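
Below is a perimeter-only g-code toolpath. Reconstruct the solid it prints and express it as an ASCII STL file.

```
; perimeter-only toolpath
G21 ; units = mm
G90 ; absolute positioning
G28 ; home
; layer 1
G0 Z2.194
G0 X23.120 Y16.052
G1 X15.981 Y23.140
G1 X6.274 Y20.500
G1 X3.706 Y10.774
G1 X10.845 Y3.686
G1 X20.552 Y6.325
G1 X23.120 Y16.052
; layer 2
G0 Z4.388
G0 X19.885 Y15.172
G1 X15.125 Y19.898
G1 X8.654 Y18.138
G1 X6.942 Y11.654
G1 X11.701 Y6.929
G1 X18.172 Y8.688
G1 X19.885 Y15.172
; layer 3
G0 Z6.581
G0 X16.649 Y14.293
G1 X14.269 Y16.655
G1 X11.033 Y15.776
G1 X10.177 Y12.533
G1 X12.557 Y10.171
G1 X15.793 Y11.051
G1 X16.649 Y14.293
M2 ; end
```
solid part
  facet normal 0.0000 0.0000 -1.0000
    outer loop
      vertex 3.894 22.863 0.000
      vertex 16.837 26.382 0.000
      vertex 26.356 16.932 0.000
    endloop
  endfacet
  facet normal 0.0000 0.0000 -1.0000
    outer loop
      vertex 0.470 9.894 0.000
      vertex 3.894 22.863 0.000
      vertex 26.356 16.932 0.000
    endloop
  endfacet
  facet normal 0.0000 0.0000 -1.0000
    outer loop
      vertex 9.989 0.444 0.000
      vertex 0.470 9.894 0.000
      vertex 26.356 16.932 0.000
    endloop
  endfacet
  facet normal 0.0000 0.0000 -1.0000
    outer loop
      vertex 22.932 3.963 0.000
      vertex 9.989 0.444 0.000
      vertex 26.356 16.932 0.000
    endloop
  endfacet
  facet normal 0.4247 0.4278 0.7979
    outer loop
      vertex 26.356 16.932 0.000
      vertex 16.837 26.382 0.000
      vertex 13.413 13.413 8.775
    endloop
  endfacet
  facet normal -0.1581 0.5816 0.7979
    outer loop
      vertex 16.837 26.382 0.000
      vertex 3.894 22.863 0.000
      vertex 13.413 13.413 8.775
    endloop
  endfacet
  facet normal -0.5828 0.1539 0.7979
    outer loop
      vertex 3.894 22.863 0.000
      vertex 0.470 9.894 0.000
      vertex 13.413 13.413 8.775
    endloop
  endfacet
  facet normal -0.4247 -0.4278 0.7979
    outer loop
      vertex 0.470 9.894 0.000
      vertex 9.989 0.444 0.000
      vertex 13.413 13.413 8.775
    endloop
  endfacet
  facet normal 0.1581 -0.5816 0.7979
    outer loop
      vertex 9.989 0.444 0.000
      vertex 22.932 3.963 0.000
      vertex 13.413 13.413 8.775
    endloop
  endfacet
  facet normal 0.5828 -0.1539 0.7979
    outer loop
      vertex 22.932 3.963 0.000
      vertex 26.356 16.932 0.000
      vertex 13.413 13.413 8.775
    endloop
  endfacet
endsolid part

The G0 Z moves step by Δz≈2.194 mm. The G1 loops shrink linearly with z, so the solid tapers from its base footprint up to z≈8.78. Closing with a flat bottom cap and the tapered top and triangulating gives 10 facets — a regular 6-sided pyramid, base circumscribed radius ≈ 13.4 mm, apex at z ≈ 8.78 mm.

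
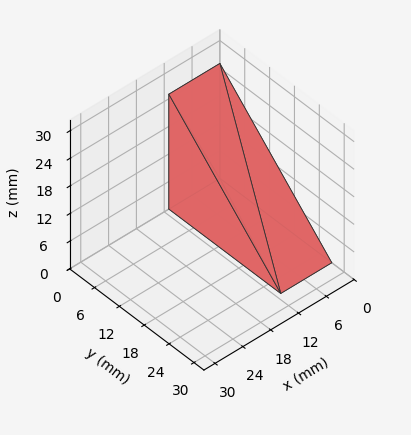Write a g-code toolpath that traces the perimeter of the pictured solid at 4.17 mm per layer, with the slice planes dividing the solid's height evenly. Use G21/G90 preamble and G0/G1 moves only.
Reading the render: the shape is a wedge (ramp): 11 × 27 mm base, rising to 25 mm along the y=0 edge and sloping linearly to z=0 at y=27 (dimensions read to the nearest mm from the axis ticks). For the g-code, the solid's height is divided into equal slices at the stated Δz and each level perimeter traced with G1 moves after a G0 lift.

; perimeter-only toolpath
G21 ; units = mm
G90 ; absolute positioning
G28 ; home
; layer 1
G0 Z4.17
G0 X0.00 Y0.00
G1 X11.00 Y0.00
G1 X11.00 Y22.50
G1 X0.00 Y22.50
G1 X0.00 Y0.00
; layer 2
G0 Z8.33
G0 X0.00 Y0.00
G1 X11.00 Y0.00
G1 X11.00 Y18.00
G1 X0.00 Y18.00
G1 X0.00 Y0.00
; layer 3
G0 Z12.50
G0 X0.00 Y0.00
G1 X11.00 Y0.00
G1 X11.00 Y13.50
G1 X0.00 Y13.50
G1 X0.00 Y0.00
; layer 4
G0 Z16.67
G0 X0.00 Y0.00
G1 X11.00 Y0.00
G1 X11.00 Y9.00
G1 X0.00 Y9.00
G1 X0.00 Y0.00
; layer 5
G0 Z20.83
G0 X0.00 Y0.00
G1 X11.00 Y0.00
G1 X11.00 Y4.50
G1 X0.00 Y4.50
G1 X0.00 Y0.00
M2 ; end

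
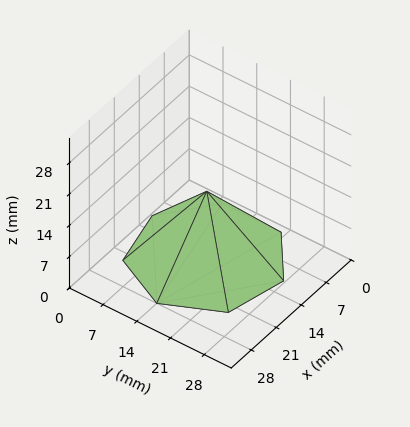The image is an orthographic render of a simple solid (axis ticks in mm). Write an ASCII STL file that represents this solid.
Reading the render: the shape is a regular 7-sided pyramid, base circumscribed radius ≈ 14 mm, apex at z ≈ 15 mm (dimensions read to the nearest mm from the axis ticks). For the STL, each face is triangulated and given an outward normal.

solid part
  facet normal 0.0000 0.0000 -1.0000
    outer loop
      vertex 10.885 27.649 0.000
      vertex 22.729 24.946 0.000
      vertex 28.000 14.000 0.000
    endloop
  endfacet
  facet normal 0.0000 0.0000 -1.0000
    outer loop
      vertex 1.386 20.074 0.000
      vertex 10.885 27.649 0.000
      vertex 28.000 14.000 0.000
    endloop
  endfacet
  facet normal 0.0000 0.0000 -1.0000
    outer loop
      vertex 1.386 7.926 0.000
      vertex 1.386 20.074 0.000
      vertex 28.000 14.000 0.000
    endloop
  endfacet
  facet normal 0.0000 0.0000 -1.0000
    outer loop
      vertex 10.885 0.351 0.000
      vertex 1.386 7.926 0.000
      vertex 28.000 14.000 0.000
    endloop
  endfacet
  facet normal 0.0000 0.0000 -1.0000
    outer loop
      vertex 22.729 3.054 0.000
      vertex 10.885 0.351 0.000
      vertex 28.000 14.000 0.000
    endloop
  endfacet
  facet normal 0.6896 0.3321 0.6436
    outer loop
      vertex 28.000 14.000 0.000
      vertex 22.729 24.946 0.000
      vertex 14.000 14.000 15.000
    endloop
  endfacet
  facet normal 0.1703 0.7462 0.6436
    outer loop
      vertex 22.729 24.946 0.000
      vertex 10.885 27.649 0.000
      vertex 14.000 14.000 15.000
    endloop
  endfacet
  facet normal -0.4772 0.5984 0.6436
    outer loop
      vertex 10.885 27.649 0.000
      vertex 1.386 20.074 0.000
      vertex 14.000 14.000 15.000
    endloop
  endfacet
  facet normal -0.7654 0.0000 0.6436
    outer loop
      vertex 1.386 20.074 0.000
      vertex 1.386 7.926 0.000
      vertex 14.000 14.000 15.000
    endloop
  endfacet
  facet normal -0.4772 -0.5984 0.6436
    outer loop
      vertex 1.386 7.926 0.000
      vertex 10.885 0.351 0.000
      vertex 14.000 14.000 15.000
    endloop
  endfacet
  facet normal 0.1703 -0.7462 0.6436
    outer loop
      vertex 10.885 0.351 0.000
      vertex 22.729 3.054 0.000
      vertex 14.000 14.000 15.000
    endloop
  endfacet
  facet normal 0.6896 -0.3321 0.6436
    outer loop
      vertex 22.729 3.054 0.000
      vertex 28.000 14.000 0.000
      vertex 14.000 14.000 15.000
    endloop
  endfacet
endsolid part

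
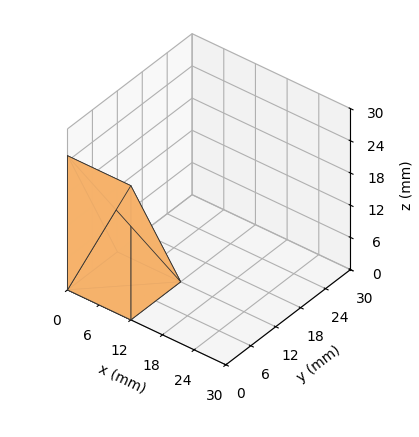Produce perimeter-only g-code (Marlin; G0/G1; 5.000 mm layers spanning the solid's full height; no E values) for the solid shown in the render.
Reading the render: the shape is a wedge (ramp): 12 × 12 mm base, rising to 25 mm along the y=0 edge and sloping linearly to z=0 at y=12 (dimensions read to the nearest mm from the axis ticks). For the g-code, the solid's height is divided into equal slices at the stated Δz and each level perimeter traced with G1 moves after a G0 lift.

; perimeter-only toolpath
G21 ; units = mm
G90 ; absolute positioning
G28 ; home
; layer 1
G0 Z5.000
G0 X0.000 Y0.000
G1 X12.000 Y0.000
G1 X12.000 Y9.600
G1 X0.000 Y9.600
G1 X0.000 Y0.000
; layer 2
G0 Z10.000
G0 X0.000 Y0.000
G1 X12.000 Y0.000
G1 X12.000 Y7.200
G1 X0.000 Y7.200
G1 X0.000 Y0.000
; layer 3
G0 Z15.000
G0 X0.000 Y0.000
G1 X12.000 Y0.000
G1 X12.000 Y4.800
G1 X0.000 Y4.800
G1 X0.000 Y0.000
; layer 4
G0 Z20.000
G0 X0.000 Y0.000
G1 X12.000 Y0.000
G1 X12.000 Y2.400
G1 X0.000 Y2.400
G1 X0.000 Y0.000
M2 ; end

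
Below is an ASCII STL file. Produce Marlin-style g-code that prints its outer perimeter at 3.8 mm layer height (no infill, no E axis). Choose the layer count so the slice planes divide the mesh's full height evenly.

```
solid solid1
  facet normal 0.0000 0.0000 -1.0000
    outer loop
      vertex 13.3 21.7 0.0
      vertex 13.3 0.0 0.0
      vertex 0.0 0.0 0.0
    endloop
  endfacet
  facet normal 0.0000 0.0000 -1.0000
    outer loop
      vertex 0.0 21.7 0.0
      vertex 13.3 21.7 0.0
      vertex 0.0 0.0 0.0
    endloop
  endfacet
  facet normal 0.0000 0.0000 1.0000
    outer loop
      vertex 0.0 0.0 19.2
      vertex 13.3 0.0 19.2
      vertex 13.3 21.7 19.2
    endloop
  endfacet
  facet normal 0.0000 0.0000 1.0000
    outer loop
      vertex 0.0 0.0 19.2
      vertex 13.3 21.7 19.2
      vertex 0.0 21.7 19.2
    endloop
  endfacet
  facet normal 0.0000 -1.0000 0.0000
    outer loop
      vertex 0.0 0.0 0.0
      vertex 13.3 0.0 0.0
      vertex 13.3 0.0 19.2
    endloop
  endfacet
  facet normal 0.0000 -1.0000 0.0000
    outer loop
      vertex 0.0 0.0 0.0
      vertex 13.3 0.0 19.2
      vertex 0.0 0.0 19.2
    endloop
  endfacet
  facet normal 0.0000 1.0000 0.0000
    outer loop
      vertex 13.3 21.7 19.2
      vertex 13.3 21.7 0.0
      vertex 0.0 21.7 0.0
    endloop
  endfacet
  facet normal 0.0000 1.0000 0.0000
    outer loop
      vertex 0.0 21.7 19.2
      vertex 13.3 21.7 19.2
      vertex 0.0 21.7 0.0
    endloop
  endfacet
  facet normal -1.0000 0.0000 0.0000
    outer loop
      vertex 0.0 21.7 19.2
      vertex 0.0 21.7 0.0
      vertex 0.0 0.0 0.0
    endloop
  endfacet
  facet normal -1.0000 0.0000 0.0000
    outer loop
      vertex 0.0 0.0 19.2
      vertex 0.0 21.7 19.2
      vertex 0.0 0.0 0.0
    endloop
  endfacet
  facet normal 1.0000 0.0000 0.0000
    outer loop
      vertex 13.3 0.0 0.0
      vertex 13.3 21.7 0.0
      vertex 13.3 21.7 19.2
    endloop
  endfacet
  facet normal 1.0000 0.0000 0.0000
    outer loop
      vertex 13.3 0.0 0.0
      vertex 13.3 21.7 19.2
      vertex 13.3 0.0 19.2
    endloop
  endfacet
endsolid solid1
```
; perimeter-only toolpath
G21 ; units = mm
G90 ; absolute positioning
G28 ; home
; layer 1
G0 Z3.8
G0 X0.0 Y0.0
G1 X13.3 Y0.0
G1 X13.3 Y21.7
G1 X0.0 Y21.7
G1 X0.0 Y0.0
; layer 2
G0 Z7.7
G0 X0.0 Y0.0
G1 X13.3 Y0.0
G1 X13.3 Y21.7
G1 X0.0 Y21.7
G1 X0.0 Y0.0
; layer 3
G0 Z11.5
G0 X0.0 Y0.0
G1 X13.3 Y0.0
G1 X13.3 Y21.7
G1 X0.0 Y21.7
G1 X0.0 Y0.0
; layer 4
G0 Z15.4
G0 X0.0 Y0.0
G1 X13.3 Y0.0
G1 X13.3 Y21.7
G1 X0.0 Y21.7
G1 X0.0 Y0.0
; layer 5
G0 Z19.2
G0 X0.0 Y0.0
G1 X13.3 Y0.0
G1 X13.3 Y21.7
G1 X0.0 Y21.7
G1 X0.0 Y0.0
M2 ; end

The solid is a rectangular box, roughly 13.3 × 21.7 mm footprint and 19.2 mm tall. Slicing at Δz = 3.8 mm — 5 equal slices spanning the solid's height, so layer i sits at z = i·h/5 — gives 5 non-empty perimeters. Each is a 4-segment closed polygon; G0 lifts to the layer z and rapids to the start vertex, then G1 traces the edges.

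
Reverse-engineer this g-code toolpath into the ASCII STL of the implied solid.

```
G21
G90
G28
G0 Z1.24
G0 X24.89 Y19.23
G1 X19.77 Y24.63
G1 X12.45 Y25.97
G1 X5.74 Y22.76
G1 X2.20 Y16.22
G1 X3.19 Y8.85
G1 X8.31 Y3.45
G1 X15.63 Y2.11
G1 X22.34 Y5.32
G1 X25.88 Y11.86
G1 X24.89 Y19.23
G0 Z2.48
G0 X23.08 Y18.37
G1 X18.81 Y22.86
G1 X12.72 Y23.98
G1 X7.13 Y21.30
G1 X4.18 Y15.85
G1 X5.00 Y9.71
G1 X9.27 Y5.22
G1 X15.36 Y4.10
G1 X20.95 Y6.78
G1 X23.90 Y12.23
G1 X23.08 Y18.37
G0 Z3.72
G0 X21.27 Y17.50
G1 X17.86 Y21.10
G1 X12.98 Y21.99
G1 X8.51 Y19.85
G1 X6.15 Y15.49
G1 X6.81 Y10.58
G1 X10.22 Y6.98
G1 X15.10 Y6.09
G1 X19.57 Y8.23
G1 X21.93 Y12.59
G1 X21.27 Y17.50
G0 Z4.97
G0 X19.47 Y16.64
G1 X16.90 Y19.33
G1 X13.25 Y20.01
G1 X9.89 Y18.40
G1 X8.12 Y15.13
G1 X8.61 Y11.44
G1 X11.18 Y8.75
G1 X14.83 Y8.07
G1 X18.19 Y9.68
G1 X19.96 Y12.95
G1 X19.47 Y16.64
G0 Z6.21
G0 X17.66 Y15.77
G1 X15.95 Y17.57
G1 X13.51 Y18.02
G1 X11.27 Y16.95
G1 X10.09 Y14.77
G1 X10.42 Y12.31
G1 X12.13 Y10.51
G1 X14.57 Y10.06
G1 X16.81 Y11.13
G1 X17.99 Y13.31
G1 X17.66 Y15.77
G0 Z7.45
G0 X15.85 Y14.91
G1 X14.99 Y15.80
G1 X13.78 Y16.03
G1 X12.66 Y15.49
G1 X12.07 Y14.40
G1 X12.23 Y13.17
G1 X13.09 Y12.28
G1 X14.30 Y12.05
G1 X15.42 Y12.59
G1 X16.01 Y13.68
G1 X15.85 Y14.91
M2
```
solid part
  facet normal 0.0000 0.0000 -1.0000
    outer loop
      vertex 12.19 27.96 0.00
      vertex 20.72 26.39 0.00
      vertex 26.70 20.10 0.00
    endloop
  endfacet
  facet normal 0.0000 0.0000 -1.0000
    outer loop
      vertex 4.36 24.21 0.00
      vertex 12.19 27.96 0.00
      vertex 26.70 20.10 0.00
    endloop
  endfacet
  facet normal 0.0000 0.0000 -1.0000
    outer loop
      vertex 0.23 16.58 0.00
      vertex 4.36 24.21 0.00
      vertex 26.70 20.10 0.00
    endloop
  endfacet
  facet normal 0.0000 0.0000 -1.0000
    outer loop
      vertex 1.38 7.98 0.00
      vertex 0.23 16.58 0.00
      vertex 26.70 20.10 0.00
    endloop
  endfacet
  facet normal 0.0000 0.0000 -1.0000
    outer loop
      vertex 7.36 1.69 0.00
      vertex 1.38 7.98 0.00
      vertex 26.70 20.10 0.00
    endloop
  endfacet
  facet normal 0.0000 0.0000 -1.0000
    outer loop
      vertex 15.89 0.12 0.00
      vertex 7.36 1.69 0.00
      vertex 26.70 20.10 0.00
    endloop
  endfacet
  facet normal 0.0000 0.0000 -1.0000
    outer loop
      vertex 23.72 3.87 0.00
      vertex 15.89 0.12 0.00
      vertex 26.70 20.10 0.00
    endloop
  endfacet
  facet normal 0.0000 0.0000 -1.0000
    outer loop
      vertex 27.85 11.50 0.00
      vertex 23.72 3.87 0.00
      vertex 26.70 20.10 0.00
    endloop
  endfacet
  facet normal 0.3954 0.3759 0.8381
    outer loop
      vertex 26.70 20.10 0.00
      vertex 20.72 26.39 0.00
      vertex 14.04 14.04 8.69
    endloop
  endfacet
  facet normal 0.0987 0.5364 0.8382
    outer loop
      vertex 20.72 26.39 0.00
      vertex 12.19 27.96 0.00
      vertex 14.04 14.04 8.69
    endloop
  endfacet
  facet normal -0.2356 0.4919 0.8382
    outer loop
      vertex 12.19 27.96 0.00
      vertex 4.36 24.21 0.00
      vertex 14.04 14.04 8.69
    endloop
  endfacet
  facet normal -0.4797 0.2596 0.8382
    outer loop
      vertex 4.36 24.21 0.00
      vertex 0.23 16.58 0.00
      vertex 14.04 14.04 8.69
    endloop
  endfacet
  facet normal -0.5407 -0.0723 0.8381
    outer loop
      vertex 0.23 16.58 0.00
      vertex 1.38 7.98 0.00
      vertex 14.04 14.04 8.69
    endloop
  endfacet
  facet normal -0.3954 -0.3759 0.8381
    outer loop
      vertex 1.38 7.98 0.00
      vertex 7.36 1.69 0.00
      vertex 14.04 14.04 8.69
    endloop
  endfacet
  facet normal -0.0987 -0.5364 0.8382
    outer loop
      vertex 7.36 1.69 0.00
      vertex 15.89 0.12 0.00
      vertex 14.04 14.04 8.69
    endloop
  endfacet
  facet normal 0.2356 -0.4919 0.8382
    outer loop
      vertex 15.89 0.12 0.00
      vertex 23.72 3.87 0.00
      vertex 14.04 14.04 8.69
    endloop
  endfacet
  facet normal 0.4797 -0.2596 0.8382
    outer loop
      vertex 23.72 3.87 0.00
      vertex 27.85 11.50 0.00
      vertex 14.04 14.04 8.69
    endloop
  endfacet
  facet normal 0.5407 0.0723 0.8381
    outer loop
      vertex 27.85 11.50 0.00
      vertex 26.70 20.10 0.00
      vertex 14.04 14.04 8.69
    endloop
  endfacet
endsolid part

The G0 Z moves step by Δz≈1.24 mm. The G1 loops shrink linearly with z, so the solid tapers from its base footprint up to z≈8.69. Closing with a flat bottom cap and the tapered top and triangulating gives 18 facets — a regular 10-sided pyramid, base circumscribed radius ≈ 14 mm, apex at z ≈ 8.69 mm.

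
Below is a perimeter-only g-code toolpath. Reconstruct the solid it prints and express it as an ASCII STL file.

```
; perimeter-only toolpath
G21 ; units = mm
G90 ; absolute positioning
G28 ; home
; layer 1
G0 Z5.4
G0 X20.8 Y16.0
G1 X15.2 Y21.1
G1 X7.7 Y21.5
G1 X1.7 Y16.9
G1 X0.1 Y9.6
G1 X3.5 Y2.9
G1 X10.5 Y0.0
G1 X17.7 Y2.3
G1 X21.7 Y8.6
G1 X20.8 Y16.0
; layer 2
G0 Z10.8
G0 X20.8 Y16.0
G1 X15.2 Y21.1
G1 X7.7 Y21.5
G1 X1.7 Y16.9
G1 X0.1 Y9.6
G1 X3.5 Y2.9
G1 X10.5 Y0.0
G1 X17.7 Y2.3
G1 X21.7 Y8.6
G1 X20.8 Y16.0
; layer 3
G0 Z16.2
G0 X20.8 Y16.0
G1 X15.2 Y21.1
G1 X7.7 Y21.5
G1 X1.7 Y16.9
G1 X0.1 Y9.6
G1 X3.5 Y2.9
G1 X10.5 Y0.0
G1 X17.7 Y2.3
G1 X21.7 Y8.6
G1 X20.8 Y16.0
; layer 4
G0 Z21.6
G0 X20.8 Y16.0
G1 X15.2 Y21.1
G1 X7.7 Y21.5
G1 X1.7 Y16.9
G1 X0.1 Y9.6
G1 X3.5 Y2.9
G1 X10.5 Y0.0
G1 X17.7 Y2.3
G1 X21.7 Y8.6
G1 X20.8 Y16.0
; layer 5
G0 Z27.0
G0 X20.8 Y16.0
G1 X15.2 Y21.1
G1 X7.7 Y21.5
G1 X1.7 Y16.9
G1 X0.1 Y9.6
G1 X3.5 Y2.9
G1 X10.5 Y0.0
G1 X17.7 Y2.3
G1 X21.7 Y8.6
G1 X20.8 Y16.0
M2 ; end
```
solid part
  facet normal 0.0000 0.0000 -1.0000
    outer loop
      vertex 7.7 21.5 0.0
      vertex 15.2 21.1 0.0
      vertex 20.8 16.0 0.0
    endloop
  endfacet
  facet normal 0.0000 0.0000 -1.0000
    outer loop
      vertex 1.7 16.9 0.0
      vertex 7.7 21.5 0.0
      vertex 20.8 16.0 0.0
    endloop
  endfacet
  facet normal 0.0000 0.0000 -1.0000
    outer loop
      vertex 0.1 9.6 0.0
      vertex 1.7 16.9 0.0
      vertex 20.8 16.0 0.0
    endloop
  endfacet
  facet normal 0.0000 0.0000 -1.0000
    outer loop
      vertex 3.5 2.9 0.0
      vertex 0.1 9.6 0.0
      vertex 20.8 16.0 0.0
    endloop
  endfacet
  facet normal 0.0000 0.0000 -1.0000
    outer loop
      vertex 10.5 0.0 0.0
      vertex 3.5 2.9 0.0
      vertex 20.8 16.0 0.0
    endloop
  endfacet
  facet normal 0.0000 0.0000 -1.0000
    outer loop
      vertex 17.7 2.3 0.0
      vertex 10.5 0.0 0.0
      vertex 20.8 16.0 0.0
    endloop
  endfacet
  facet normal 0.0000 0.0000 -1.0000
    outer loop
      vertex 21.7 8.6 0.0
      vertex 17.7 2.3 0.0
      vertex 20.8 16.0 0.0
    endloop
  endfacet
  facet normal 0.0000 0.0000 1.0000
    outer loop
      vertex 20.8 16.0 27.0
      vertex 15.2 21.1 27.0
      vertex 7.7 21.5 27.0
    endloop
  endfacet
  facet normal 0.0000 0.0000 1.0000
    outer loop
      vertex 20.8 16.0 27.0
      vertex 7.7 21.5 27.0
      vertex 1.7 16.9 27.0
    endloop
  endfacet
  facet normal 0.0000 0.0000 1.0000
    outer loop
      vertex 20.8 16.0 27.0
      vertex 1.7 16.9 27.0
      vertex 0.1 9.6 27.0
    endloop
  endfacet
  facet normal 0.0000 0.0000 1.0000
    outer loop
      vertex 20.8 16.0 27.0
      vertex 0.1 9.6 27.0
      vertex 3.5 2.9 27.0
    endloop
  endfacet
  facet normal 0.0000 0.0000 1.0000
    outer loop
      vertex 20.8 16.0 27.0
      vertex 3.5 2.9 27.0
      vertex 10.5 0.0 27.0
    endloop
  endfacet
  facet normal 0.0000 0.0000 1.0000
    outer loop
      vertex 20.8 16.0 27.0
      vertex 10.5 0.0 27.0
      vertex 17.7 2.3 27.0
    endloop
  endfacet
  facet normal 0.0000 0.0000 1.0000
    outer loop
      vertex 20.8 16.0 27.0
      vertex 17.7 2.3 27.0
      vertex 21.7 8.6 27.0
    endloop
  endfacet
  facet normal 0.6733 0.7393 0.0000
    outer loop
      vertex 20.8 16.0 0.0
      vertex 15.2 21.1 0.0
      vertex 15.2 21.1 27.0
    endloop
  endfacet
  facet normal 0.6733 0.7393 0.0000
    outer loop
      vertex 20.8 16.0 0.0
      vertex 15.2 21.1 27.0
      vertex 20.8 16.0 27.0
    endloop
  endfacet
  facet normal 0.0533 0.9986 0.0000
    outer loop
      vertex 15.2 21.1 0.0
      vertex 7.7 21.5 0.0
      vertex 7.7 21.5 27.0
    endloop
  endfacet
  facet normal 0.0533 0.9986 0.0000
    outer loop
      vertex 15.2 21.1 0.0
      vertex 7.7 21.5 27.0
      vertex 15.2 21.1 27.0
    endloop
  endfacet
  facet normal -0.6084 0.7936 0.0000
    outer loop
      vertex 7.7 21.5 0.0
      vertex 1.7 16.9 0.0
      vertex 1.7 16.9 27.0
    endloop
  endfacet
  facet normal -0.6084 0.7936 0.0000
    outer loop
      vertex 7.7 21.5 0.0
      vertex 1.7 16.9 27.0
      vertex 7.7 21.5 27.0
    endloop
  endfacet
  facet normal -0.9768 0.2141 0.0000
    outer loop
      vertex 1.7 16.9 0.0
      vertex 0.1 9.6 0.0
      vertex 0.1 9.6 27.0
    endloop
  endfacet
  facet normal -0.9768 0.2141 0.0000
    outer loop
      vertex 1.7 16.9 0.0
      vertex 0.1 9.6 27.0
      vertex 1.7 16.9 27.0
    endloop
  endfacet
  facet normal -0.8917 -0.4525 0.0000
    outer loop
      vertex 0.1 9.6 0.0
      vertex 3.5 2.9 0.0
      vertex 3.5 2.9 27.0
    endloop
  endfacet
  facet normal -0.8917 -0.4525 0.0000
    outer loop
      vertex 0.1 9.6 0.0
      vertex 3.5 2.9 27.0
      vertex 0.1 9.6 27.0
    endloop
  endfacet
  facet normal -0.3827 -0.9239 0.0000
    outer loop
      vertex 3.5 2.9 0.0
      vertex 10.5 0.0 0.0
      vertex 10.5 0.0 27.0
    endloop
  endfacet
  facet normal -0.3827 -0.9239 0.0000
    outer loop
      vertex 3.5 2.9 0.0
      vertex 10.5 0.0 27.0
      vertex 3.5 2.9 27.0
    endloop
  endfacet
  facet normal 0.3043 -0.9526 0.0000
    outer loop
      vertex 10.5 0.0 0.0
      vertex 17.7 2.3 0.0
      vertex 17.7 2.3 27.0
    endloop
  endfacet
  facet normal 0.3043 -0.9526 0.0000
    outer loop
      vertex 10.5 0.0 0.0
      vertex 17.7 2.3 27.0
      vertex 10.5 0.0 27.0
    endloop
  endfacet
  facet normal 0.8442 -0.5360 0.0000
    outer loop
      vertex 17.7 2.3 0.0
      vertex 21.7 8.6 0.0
      vertex 21.7 8.6 27.0
    endloop
  endfacet
  facet normal 0.8442 -0.5360 0.0000
    outer loop
      vertex 17.7 2.3 0.0
      vertex 21.7 8.6 27.0
      vertex 17.7 2.3 27.0
    endloop
  endfacet
  facet normal 0.9927 0.1207 0.0000
    outer loop
      vertex 21.7 8.6 0.0
      vertex 20.8 16.0 0.0
      vertex 20.8 16.0 27.0
    endloop
  endfacet
  facet normal 0.9927 0.1207 0.0000
    outer loop
      vertex 21.7 8.6 0.0
      vertex 20.8 16.0 27.0
      vertex 21.7 8.6 27.0
    endloop
  endfacet
endsolid part

The G0 Z moves step by Δz≈5.4 mm. Every layer's G1 loop is the same polygon, so the solid is a straight extrusion of it from z=0 to z≈27. Closing with flat bottom and top caps and triangulating gives 32 facets — a regular 9-sided prism (a cylinder approximated with 9 flat sides), circumscribed radius ≈ 11 mm, height ≈ 27 mm.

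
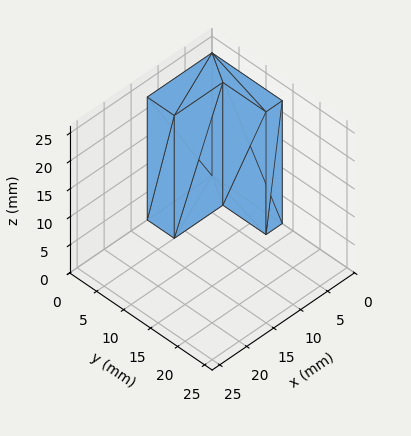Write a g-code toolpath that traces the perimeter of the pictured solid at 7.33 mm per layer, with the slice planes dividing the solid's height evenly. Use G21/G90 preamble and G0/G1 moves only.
Reading the render: the shape is an L-shaped prism: outer 12 × 13 mm, arm thicknesses ≈ 5 mm (horizontal) and 3 mm (vertical), extruded 22 mm in z (dimensions read to the nearest mm from the axis ticks). For the g-code, the solid's height is divided into equal slices at the stated Δz and each level perimeter traced with G1 moves after a G0 lift.

; perimeter-only toolpath
G21 ; units = mm
G90 ; absolute positioning
G28 ; home
; layer 1
G0 Z7.33
G0 X0.00 Y0.00
G1 X12.00 Y0.00
G1 X12.00 Y5.00
G1 X3.00 Y5.00
G1 X3.00 Y13.00
G1 X0.00 Y13.00
G1 X0.00 Y0.00
; layer 2
G0 Z14.67
G0 X0.00 Y0.00
G1 X12.00 Y0.00
G1 X12.00 Y5.00
G1 X3.00 Y5.00
G1 X3.00 Y13.00
G1 X0.00 Y13.00
G1 X0.00 Y0.00
; layer 3
G0 Z22.00
G0 X0.00 Y0.00
G1 X12.00 Y0.00
G1 X12.00 Y5.00
G1 X3.00 Y5.00
G1 X3.00 Y13.00
G1 X0.00 Y13.00
G1 X0.00 Y0.00
M2 ; end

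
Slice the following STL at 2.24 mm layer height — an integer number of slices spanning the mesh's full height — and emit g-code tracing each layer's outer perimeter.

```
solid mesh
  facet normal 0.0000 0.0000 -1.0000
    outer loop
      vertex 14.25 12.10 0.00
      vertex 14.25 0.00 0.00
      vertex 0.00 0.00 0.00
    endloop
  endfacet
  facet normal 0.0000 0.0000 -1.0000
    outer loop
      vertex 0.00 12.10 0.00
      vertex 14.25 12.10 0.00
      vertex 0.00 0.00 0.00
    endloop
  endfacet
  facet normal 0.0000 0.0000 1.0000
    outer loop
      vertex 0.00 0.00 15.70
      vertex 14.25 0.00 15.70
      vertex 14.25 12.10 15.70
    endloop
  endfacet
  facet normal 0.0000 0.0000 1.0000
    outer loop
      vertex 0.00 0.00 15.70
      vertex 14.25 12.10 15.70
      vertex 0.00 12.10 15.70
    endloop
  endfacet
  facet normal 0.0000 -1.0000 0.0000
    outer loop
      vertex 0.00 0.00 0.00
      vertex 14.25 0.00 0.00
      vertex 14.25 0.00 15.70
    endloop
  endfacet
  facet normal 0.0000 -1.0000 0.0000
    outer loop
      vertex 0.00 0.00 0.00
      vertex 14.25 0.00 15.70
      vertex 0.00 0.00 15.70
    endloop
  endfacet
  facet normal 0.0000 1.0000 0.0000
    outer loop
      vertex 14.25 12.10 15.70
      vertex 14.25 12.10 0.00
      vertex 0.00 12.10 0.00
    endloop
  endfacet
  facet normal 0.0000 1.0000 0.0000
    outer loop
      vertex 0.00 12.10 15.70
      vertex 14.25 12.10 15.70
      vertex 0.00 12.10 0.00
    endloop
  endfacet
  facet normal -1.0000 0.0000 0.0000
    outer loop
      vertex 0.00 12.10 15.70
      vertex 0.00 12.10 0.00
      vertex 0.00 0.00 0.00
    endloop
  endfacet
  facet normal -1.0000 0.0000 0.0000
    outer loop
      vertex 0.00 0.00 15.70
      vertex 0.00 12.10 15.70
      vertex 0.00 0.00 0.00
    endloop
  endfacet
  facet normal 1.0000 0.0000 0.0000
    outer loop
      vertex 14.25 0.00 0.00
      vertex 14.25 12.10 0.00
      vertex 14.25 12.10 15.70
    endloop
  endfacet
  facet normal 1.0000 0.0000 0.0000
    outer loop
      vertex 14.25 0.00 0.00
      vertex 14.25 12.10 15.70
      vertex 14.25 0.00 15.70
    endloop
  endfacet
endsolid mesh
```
; perimeter-only toolpath
G21 ; units = mm
G90 ; absolute positioning
G28 ; home
; layer 1
G0 Z2.24
G0 X0.00 Y0.00
G1 X14.25 Y0.00
G1 X14.25 Y12.10
G1 X0.00 Y12.10
G1 X0.00 Y0.00
; layer 2
G0 Z4.49
G0 X0.00 Y0.00
G1 X14.25 Y0.00
G1 X14.25 Y12.10
G1 X0.00 Y12.10
G1 X0.00 Y0.00
; layer 3
G0 Z6.73
G0 X0.00 Y0.00
G1 X14.25 Y0.00
G1 X14.25 Y12.10
G1 X0.00 Y12.10
G1 X0.00 Y0.00
; layer 4
G0 Z8.97
G0 X0.00 Y0.00
G1 X14.25 Y0.00
G1 X14.25 Y12.10
G1 X0.00 Y12.10
G1 X0.00 Y0.00
; layer 5
G0 Z11.21
G0 X0.00 Y0.00
G1 X14.25 Y0.00
G1 X14.25 Y12.10
G1 X0.00 Y12.10
G1 X0.00 Y0.00
; layer 6
G0 Z13.46
G0 X0.00 Y0.00
G1 X14.25 Y0.00
G1 X14.25 Y12.10
G1 X0.00 Y12.10
G1 X0.00 Y0.00
; layer 7
G0 Z15.70
G0 X0.00 Y0.00
G1 X14.25 Y0.00
G1 X14.25 Y12.10
G1 X0.00 Y12.10
G1 X0.00 Y0.00
M2 ; end

The solid is a rectangular box, roughly 14.2 × 12.1 mm footprint and 15.7 mm tall. Slicing at Δz = 2.24 mm — 7 equal slices spanning the solid's height, so layer i sits at z = i·h/7 — gives 7 non-empty perimeters. Each is a 4-segment closed polygon; G0 lifts to the layer z and rapids to the start vertex, then G1 traces the edges.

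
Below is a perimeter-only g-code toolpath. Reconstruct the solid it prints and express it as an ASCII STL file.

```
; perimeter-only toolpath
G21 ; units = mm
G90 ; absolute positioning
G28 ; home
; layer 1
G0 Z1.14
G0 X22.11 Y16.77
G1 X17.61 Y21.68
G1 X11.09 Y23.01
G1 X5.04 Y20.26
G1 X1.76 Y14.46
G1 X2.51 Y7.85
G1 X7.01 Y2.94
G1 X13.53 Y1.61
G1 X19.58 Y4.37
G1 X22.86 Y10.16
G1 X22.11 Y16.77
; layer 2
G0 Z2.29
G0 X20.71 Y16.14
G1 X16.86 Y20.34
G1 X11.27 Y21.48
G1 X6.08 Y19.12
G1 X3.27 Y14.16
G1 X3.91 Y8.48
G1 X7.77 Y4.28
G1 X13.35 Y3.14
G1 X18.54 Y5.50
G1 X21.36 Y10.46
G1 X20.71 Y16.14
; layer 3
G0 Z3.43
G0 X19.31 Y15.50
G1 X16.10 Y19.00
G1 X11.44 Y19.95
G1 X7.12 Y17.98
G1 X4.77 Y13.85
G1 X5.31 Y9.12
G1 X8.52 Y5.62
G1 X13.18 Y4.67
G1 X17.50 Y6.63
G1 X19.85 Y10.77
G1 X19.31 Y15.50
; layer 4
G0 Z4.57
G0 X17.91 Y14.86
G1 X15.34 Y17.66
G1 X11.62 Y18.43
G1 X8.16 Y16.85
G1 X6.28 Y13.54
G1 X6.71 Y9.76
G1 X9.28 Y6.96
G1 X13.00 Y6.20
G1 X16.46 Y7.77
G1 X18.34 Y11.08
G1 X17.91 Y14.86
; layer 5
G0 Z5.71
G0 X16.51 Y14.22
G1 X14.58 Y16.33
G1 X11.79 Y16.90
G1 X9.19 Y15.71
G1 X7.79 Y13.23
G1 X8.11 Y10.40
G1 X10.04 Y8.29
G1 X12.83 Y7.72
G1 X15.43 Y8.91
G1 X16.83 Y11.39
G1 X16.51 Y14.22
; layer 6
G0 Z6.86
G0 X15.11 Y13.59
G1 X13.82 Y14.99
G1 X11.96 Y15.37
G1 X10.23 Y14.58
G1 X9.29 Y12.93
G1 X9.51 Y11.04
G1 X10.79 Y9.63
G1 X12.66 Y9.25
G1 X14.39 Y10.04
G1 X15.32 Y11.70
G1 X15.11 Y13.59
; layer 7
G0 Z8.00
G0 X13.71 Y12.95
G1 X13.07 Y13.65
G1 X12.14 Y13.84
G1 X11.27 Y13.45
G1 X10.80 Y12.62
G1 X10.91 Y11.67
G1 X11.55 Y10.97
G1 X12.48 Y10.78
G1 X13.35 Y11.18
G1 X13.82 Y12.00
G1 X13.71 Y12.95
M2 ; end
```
solid part
  facet normal 0.0000 0.0000 -1.0000
    outer loop
      vertex 10.92 24.54 0.00
      vertex 18.37 23.02 0.00
      vertex 23.51 17.41 0.00
    endloop
  endfacet
  facet normal 0.0000 0.0000 -1.0000
    outer loop
      vertex 4.00 21.39 0.00
      vertex 10.92 24.54 0.00
      vertex 23.51 17.41 0.00
    endloop
  endfacet
  facet normal 0.0000 0.0000 -1.0000
    outer loop
      vertex 0.25 14.77 0.00
      vertex 4.00 21.39 0.00
      vertex 23.51 17.41 0.00
    endloop
  endfacet
  facet normal 0.0000 0.0000 -1.0000
    outer loop
      vertex 1.11 7.21 0.00
      vertex 0.25 14.77 0.00
      vertex 23.51 17.41 0.00
    endloop
  endfacet
  facet normal 0.0000 0.0000 -1.0000
    outer loop
      vertex 6.25 1.60 0.00
      vertex 1.11 7.21 0.00
      vertex 23.51 17.41 0.00
    endloop
  endfacet
  facet normal 0.0000 0.0000 -1.0000
    outer loop
      vertex 13.70 0.08 0.00
      vertex 6.25 1.60 0.00
      vertex 23.51 17.41 0.00
    endloop
  endfacet
  facet normal 0.0000 0.0000 -1.0000
    outer loop
      vertex 20.62 3.23 0.00
      vertex 13.70 0.08 0.00
      vertex 23.51 17.41 0.00
    endloop
  endfacet
  facet normal 0.0000 0.0000 -1.0000
    outer loop
      vertex 24.37 9.85 0.00
      vertex 20.62 3.23 0.00
      vertex 23.51 17.41 0.00
    endloop
  endfacet
  facet normal 0.4538 0.4158 0.7881
    outer loop
      vertex 23.51 17.41 0.00
      vertex 18.37 23.02 0.00
      vertex 12.31 12.31 9.14
    endloop
  endfacet
  facet normal 0.1230 0.6030 0.7882
    outer loop
      vertex 18.37 23.02 0.00
      vertex 10.92 24.54 0.00
      vertex 12.31 12.31 9.14
    endloop
  endfacet
  facet normal -0.2550 0.5601 0.7882
    outer loop
      vertex 10.92 24.54 0.00
      vertex 4.00 21.39 0.00
      vertex 12.31 12.31 9.14
    endloop
  endfacet
  facet normal -0.5355 0.3033 0.7882
    outer loop
      vertex 4.00 21.39 0.00
      vertex 0.25 14.77 0.00
      vertex 12.31 12.31 9.14
    endloop
  endfacet
  facet normal -0.6115 -0.0696 0.7882
    outer loop
      vertex 0.25 14.77 0.00
      vertex 1.11 7.21 0.00
      vertex 12.31 12.31 9.14
    endloop
  endfacet
  facet normal -0.4538 -0.4158 0.7881
    outer loop
      vertex 1.11 7.21 0.00
      vertex 6.25 1.60 0.00
      vertex 12.31 12.31 9.14
    endloop
  endfacet
  facet normal -0.1230 -0.6030 0.7882
    outer loop
      vertex 6.25 1.60 0.00
      vertex 13.70 0.08 0.00
      vertex 12.31 12.31 9.14
    endloop
  endfacet
  facet normal 0.2550 -0.5601 0.7882
    outer loop
      vertex 13.70 0.08 0.00
      vertex 20.62 3.23 0.00
      vertex 12.31 12.31 9.14
    endloop
  endfacet
  facet normal 0.5355 -0.3033 0.7882
    outer loop
      vertex 20.62 3.23 0.00
      vertex 24.37 9.85 0.00
      vertex 12.31 12.31 9.14
    endloop
  endfacet
  facet normal 0.6115 0.0696 0.7882
    outer loop
      vertex 24.37 9.85 0.00
      vertex 23.51 17.41 0.00
      vertex 12.31 12.31 9.14
    endloop
  endfacet
endsolid part

The G0 Z moves step by Δz≈1.14 mm. The G1 loops shrink linearly with z, so the solid tapers from its base footprint up to z≈9.14. Closing with a flat bottom cap and the tapered top and triangulating gives 18 facets — a regular 10-sided pyramid, base circumscribed radius ≈ 12.3 mm, apex at z ≈ 9.14 mm.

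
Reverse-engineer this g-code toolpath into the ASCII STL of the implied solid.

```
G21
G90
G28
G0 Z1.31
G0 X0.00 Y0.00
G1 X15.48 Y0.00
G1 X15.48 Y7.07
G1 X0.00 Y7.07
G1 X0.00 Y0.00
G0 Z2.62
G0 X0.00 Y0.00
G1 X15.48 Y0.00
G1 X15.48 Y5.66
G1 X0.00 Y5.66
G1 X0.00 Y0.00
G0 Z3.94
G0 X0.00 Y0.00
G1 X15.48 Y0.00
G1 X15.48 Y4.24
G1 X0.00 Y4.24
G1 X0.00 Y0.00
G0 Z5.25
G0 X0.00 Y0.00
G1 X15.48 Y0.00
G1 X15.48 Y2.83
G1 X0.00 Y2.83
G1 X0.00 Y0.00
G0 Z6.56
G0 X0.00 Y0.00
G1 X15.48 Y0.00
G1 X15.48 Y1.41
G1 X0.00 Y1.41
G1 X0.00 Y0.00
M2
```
solid part
  facet normal 0.0000 0.0000 -1.0000
    outer loop
      vertex 15.48 8.49 0.00
      vertex 15.48 0.00 0.00
      vertex 0.00 0.00 0.00
    endloop
  endfacet
  facet normal 0.0000 0.0000 -1.0000
    outer loop
      vertex 0.00 8.49 0.00
      vertex 15.48 8.49 0.00
      vertex 0.00 0.00 0.00
    endloop
  endfacet
  facet normal 0.0000 -1.0000 0.0000
    outer loop
      vertex 0.00 0.00 0.00
      vertex 15.48 0.00 0.00
      vertex 15.48 0.00 7.87
    endloop
  endfacet
  facet normal 0.0000 -1.0000 0.0000
    outer loop
      vertex 0.00 0.00 0.00
      vertex 15.48 0.00 7.87
      vertex 0.00 0.00 7.87
    endloop
  endfacet
  facet normal 0.0000 0.6798 0.7334
    outer loop
      vertex 0.00 0.00 7.87
      vertex 15.48 0.00 7.87
      vertex 15.48 8.49 0.00
    endloop
  endfacet
  facet normal 0.0000 0.6798 0.7334
    outer loop
      vertex 0.00 0.00 7.87
      vertex 15.48 8.49 0.00
      vertex 0.00 8.49 0.00
    endloop
  endfacet
  facet normal -1.0000 0.0000 0.0000
    outer loop
      vertex 0.00 0.00 7.87
      vertex 0.00 8.49 0.00
      vertex 0.00 0.00 0.00
    endloop
  endfacet
  facet normal 1.0000 0.0000 0.0000
    outer loop
      vertex 15.48 0.00 0.00
      vertex 15.48 8.49 0.00
      vertex 15.48 0.00 7.87
    endloop
  endfacet
endsolid part

The G0 Z moves step by Δz≈1.31 mm. The G1 loops shrink linearly with z, so the solid tapers from its base footprint up to z≈7.87. Closing with a flat bottom cap and the tapered top and triangulating gives 8 facets — a wedge (ramp): 15.5 × 8.49 mm base, rising to 7.87 mm along the y=0 edge and sloping linearly to z=0 at y=8.49.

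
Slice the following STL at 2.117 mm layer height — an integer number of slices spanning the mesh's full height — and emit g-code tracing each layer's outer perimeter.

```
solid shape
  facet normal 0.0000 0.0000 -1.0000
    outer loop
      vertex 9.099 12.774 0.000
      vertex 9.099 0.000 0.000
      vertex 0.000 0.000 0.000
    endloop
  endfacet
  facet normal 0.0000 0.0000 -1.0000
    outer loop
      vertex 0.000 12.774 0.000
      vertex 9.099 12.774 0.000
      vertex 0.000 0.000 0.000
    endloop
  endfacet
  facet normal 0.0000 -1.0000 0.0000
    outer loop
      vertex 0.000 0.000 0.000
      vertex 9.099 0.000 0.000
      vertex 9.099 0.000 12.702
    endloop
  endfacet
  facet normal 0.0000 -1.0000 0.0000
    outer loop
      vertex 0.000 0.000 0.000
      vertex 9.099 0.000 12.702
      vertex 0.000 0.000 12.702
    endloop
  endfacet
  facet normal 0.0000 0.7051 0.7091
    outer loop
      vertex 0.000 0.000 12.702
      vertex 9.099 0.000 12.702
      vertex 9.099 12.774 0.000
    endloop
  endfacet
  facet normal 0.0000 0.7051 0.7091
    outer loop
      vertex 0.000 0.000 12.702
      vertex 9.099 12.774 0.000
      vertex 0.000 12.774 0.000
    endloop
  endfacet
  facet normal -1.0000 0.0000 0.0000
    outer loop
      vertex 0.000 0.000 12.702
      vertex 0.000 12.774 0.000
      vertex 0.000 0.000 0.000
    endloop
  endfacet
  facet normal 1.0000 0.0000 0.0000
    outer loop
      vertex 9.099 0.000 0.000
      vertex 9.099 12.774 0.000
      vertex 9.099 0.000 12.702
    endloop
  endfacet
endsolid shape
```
; perimeter-only toolpath
G21 ; units = mm
G90 ; absolute positioning
G28 ; home
; layer 1
G0 Z2.117
G0 X0.000 Y0.000
G1 X9.099 Y0.000
G1 X9.099 Y10.645
G1 X0.000 Y10.645
G1 X0.000 Y0.000
; layer 2
G0 Z4.234
G0 X0.000 Y0.000
G1 X9.099 Y0.000
G1 X9.099 Y8.516
G1 X0.000 Y8.516
G1 X0.000 Y0.000
; layer 3
G0 Z6.351
G0 X0.000 Y0.000
G1 X9.099 Y0.000
G1 X9.099 Y6.387
G1 X0.000 Y6.387
G1 X0.000 Y0.000
; layer 4
G0 Z8.468
G0 X0.000 Y0.000
G1 X9.099 Y0.000
G1 X9.099 Y4.258
G1 X0.000 Y4.258
G1 X0.000 Y0.000
; layer 5
G0 Z10.585
G0 X0.000 Y0.000
G1 X9.099 Y0.000
G1 X9.099 Y2.129
G1 X0.000 Y2.129
G1 X0.000 Y0.000
M2 ; end

The solid is a wedge (ramp): 9.1 × 12.8 mm base, rising to 12.7 mm along the y=0 edge and sloping linearly to z=0 at y=12.8. Slicing at Δz = 2.117 mm — 6 equal slices spanning the solid's height, so layer i sits at z = i·h/6 — gives 5 non-empty perimeters. Each is a 4-segment closed polygon; G0 lifts to the layer z and rapids to the start vertex, then G1 traces the edges. The cross-section shrinks linearly with z (the slice at the apex is degenerate and omitted).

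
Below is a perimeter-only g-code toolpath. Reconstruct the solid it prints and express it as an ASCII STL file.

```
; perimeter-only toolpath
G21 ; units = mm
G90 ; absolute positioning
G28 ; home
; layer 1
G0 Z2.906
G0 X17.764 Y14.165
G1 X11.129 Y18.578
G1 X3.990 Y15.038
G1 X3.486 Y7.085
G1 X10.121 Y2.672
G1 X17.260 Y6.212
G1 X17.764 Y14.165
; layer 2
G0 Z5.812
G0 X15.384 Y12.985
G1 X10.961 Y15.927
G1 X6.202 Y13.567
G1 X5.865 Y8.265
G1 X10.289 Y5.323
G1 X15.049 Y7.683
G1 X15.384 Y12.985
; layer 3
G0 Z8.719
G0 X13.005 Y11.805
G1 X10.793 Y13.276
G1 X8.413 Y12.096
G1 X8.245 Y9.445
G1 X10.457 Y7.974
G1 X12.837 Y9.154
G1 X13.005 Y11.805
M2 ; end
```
solid part
  facet normal 0.0000 0.0000 -1.0000
    outer loop
      vertex 1.778 16.509 0.000
      vertex 11.297 21.229 0.000
      vertex 20.144 15.345 0.000
    endloop
  endfacet
  facet normal 0.0000 0.0000 -1.0000
    outer loop
      vertex 1.106 5.905 0.000
      vertex 1.778 16.509 0.000
      vertex 20.144 15.345 0.000
    endloop
  endfacet
  facet normal 0.0000 0.0000 -1.0000
    outer loop
      vertex 9.953 0.021 0.000
      vertex 1.106 5.905 0.000
      vertex 20.144 15.345 0.000
    endloop
  endfacet
  facet normal 0.0000 0.0000 -1.0000
    outer loop
      vertex 19.472 4.741 0.000
      vertex 9.953 0.021 0.000
      vertex 20.144 15.345 0.000
    endloop
  endfacet
  facet normal 0.4342 0.6529 0.6206
    outer loop
      vertex 20.144 15.345 0.000
      vertex 11.297 21.229 0.000
      vertex 10.625 10.625 11.625
    endloop
  endfacet
  facet normal -0.3483 0.7025 0.6206
    outer loop
      vertex 11.297 21.229 0.000
      vertex 1.778 16.509 0.000
      vertex 10.625 10.625 11.625
    endloop
  endfacet
  facet normal -0.7825 0.0496 0.6206
    outer loop
      vertex 1.778 16.509 0.000
      vertex 1.106 5.905 0.000
      vertex 10.625 10.625 11.625
    endloop
  endfacet
  facet normal -0.4342 -0.6529 0.6206
    outer loop
      vertex 1.106 5.905 0.000
      vertex 9.953 0.021 0.000
      vertex 10.625 10.625 11.625
    endloop
  endfacet
  facet normal 0.3483 -0.7025 0.6206
    outer loop
      vertex 9.953 0.021 0.000
      vertex 19.472 4.741 0.000
      vertex 10.625 10.625 11.625
    endloop
  endfacet
  facet normal 0.7825 -0.0496 0.6206
    outer loop
      vertex 19.472 4.741 0.000
      vertex 20.144 15.345 0.000
      vertex 10.625 10.625 11.625
    endloop
  endfacet
endsolid part

The G0 Z moves step by Δz≈2.906 mm. The G1 loops shrink linearly with z, so the solid tapers from its base footprint up to z≈11.6. Closing with a flat bottom cap and the tapered top and triangulating gives 10 facets — a regular 6-sided pyramid, base circumscribed radius ≈ 10.6 mm, apex at z ≈ 11.6 mm.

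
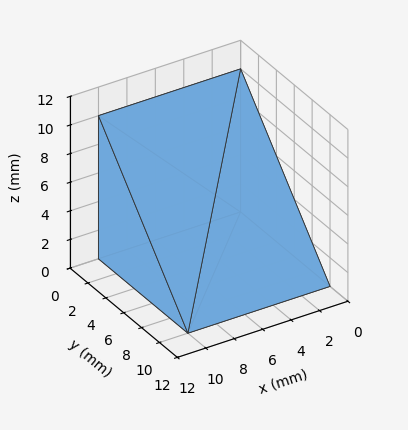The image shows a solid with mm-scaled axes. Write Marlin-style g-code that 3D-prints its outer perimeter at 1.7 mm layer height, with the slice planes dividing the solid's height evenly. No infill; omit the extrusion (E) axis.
Reading the render: the shape is a wedge (ramp): 10 × 10 mm base, rising to 10 mm along the y=0 edge and sloping linearly to z=0 at y=10 (dimensions read to the nearest mm from the axis ticks). For the g-code, the solid's height is divided into equal slices at the stated Δz and each level perimeter traced with G1 moves after a G0 lift.

; perimeter-only toolpath
G21 ; units = mm
G90 ; absolute positioning
G28 ; home
; layer 1
G0 Z1.7
G0 X0.0 Y0.0
G1 X10.0 Y0.0
G1 X10.0 Y8.3
G1 X0.0 Y8.3
G1 X0.0 Y0.0
; layer 2
G0 Z3.3
G0 X0.0 Y0.0
G1 X10.0 Y0.0
G1 X10.0 Y6.7
G1 X0.0 Y6.7
G1 X0.0 Y0.0
; layer 3
G0 Z5.0
G0 X0.0 Y0.0
G1 X10.0 Y0.0
G1 X10.0 Y5.0
G1 X0.0 Y5.0
G1 X0.0 Y0.0
; layer 4
G0 Z6.7
G0 X0.0 Y0.0
G1 X10.0 Y0.0
G1 X10.0 Y3.3
G1 X0.0 Y3.3
G1 X0.0 Y0.0
; layer 5
G0 Z8.3
G0 X0.0 Y0.0
G1 X10.0 Y0.0
G1 X10.0 Y1.7
G1 X0.0 Y1.7
G1 X0.0 Y0.0
M2 ; end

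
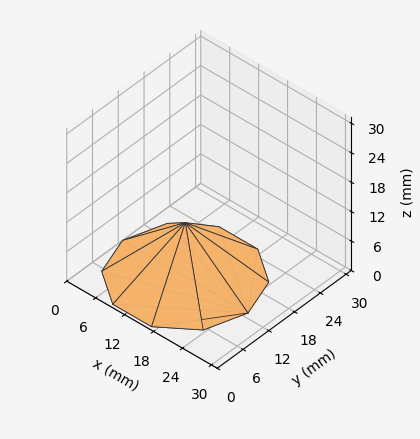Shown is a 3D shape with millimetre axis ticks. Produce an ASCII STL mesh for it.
Reading the render: the shape is a regular 10-sided pyramid, base circumscribed radius ≈ 13 mm, apex at z ≈ 11 mm (dimensions read to the nearest mm from the axis ticks). For the STL, each face is triangulated and given an outward normal.

solid part
  facet normal 0.0000 0.0000 -1.0000
    outer loop
      vertex 17.017 25.364 0.000
      vertex 23.517 20.641 0.000
      vertex 26.000 13.000 0.000
    endloop
  endfacet
  facet normal 0.0000 0.0000 -1.0000
    outer loop
      vertex 8.983 25.364 0.000
      vertex 17.017 25.364 0.000
      vertex 26.000 13.000 0.000
    endloop
  endfacet
  facet normal 0.0000 0.0000 -1.0000
    outer loop
      vertex 2.483 20.641 0.000
      vertex 8.983 25.364 0.000
      vertex 26.000 13.000 0.000
    endloop
  endfacet
  facet normal 0.0000 0.0000 -1.0000
    outer loop
      vertex 0.000 13.000 0.000
      vertex 2.483 20.641 0.000
      vertex 26.000 13.000 0.000
    endloop
  endfacet
  facet normal 0.0000 0.0000 -1.0000
    outer loop
      vertex 2.483 5.359 0.000
      vertex 0.000 13.000 0.000
      vertex 26.000 13.000 0.000
    endloop
  endfacet
  facet normal 0.0000 0.0000 -1.0000
    outer loop
      vertex 8.983 0.636 0.000
      vertex 2.483 5.359 0.000
      vertex 26.000 13.000 0.000
    endloop
  endfacet
  facet normal 0.0000 0.0000 -1.0000
    outer loop
      vertex 17.017 0.636 0.000
      vertex 8.983 0.636 0.000
      vertex 26.000 13.000 0.000
    endloop
  endfacet
  facet normal 0.0000 0.0000 -1.0000
    outer loop
      vertex 23.517 5.359 0.000
      vertex 17.017 0.636 0.000
      vertex 26.000 13.000 0.000
    endloop
  endfacet
  facet normal 0.6322 0.2054 0.7471
    outer loop
      vertex 26.000 13.000 0.000
      vertex 23.517 20.641 0.000
      vertex 13.000 13.000 11.000
    endloop
  endfacet
  facet normal 0.3907 0.5377 0.7471
    outer loop
      vertex 23.517 20.641 0.000
      vertex 17.017 25.364 0.000
      vertex 13.000 13.000 11.000
    endloop
  endfacet
  facet normal 0.0000 0.6647 0.7471
    outer loop
      vertex 17.017 25.364 0.000
      vertex 8.983 25.364 0.000
      vertex 13.000 13.000 11.000
    endloop
  endfacet
  facet normal -0.3907 0.5377 0.7471
    outer loop
      vertex 8.983 25.364 0.000
      vertex 2.483 20.641 0.000
      vertex 13.000 13.000 11.000
    endloop
  endfacet
  facet normal -0.6322 0.2054 0.7471
    outer loop
      vertex 2.483 20.641 0.000
      vertex 0.000 13.000 0.000
      vertex 13.000 13.000 11.000
    endloop
  endfacet
  facet normal -0.6322 -0.2054 0.7471
    outer loop
      vertex 0.000 13.000 0.000
      vertex 2.483 5.359 0.000
      vertex 13.000 13.000 11.000
    endloop
  endfacet
  facet normal -0.3907 -0.5377 0.7471
    outer loop
      vertex 2.483 5.359 0.000
      vertex 8.983 0.636 0.000
      vertex 13.000 13.000 11.000
    endloop
  endfacet
  facet normal 0.0000 -0.6647 0.7471
    outer loop
      vertex 8.983 0.636 0.000
      vertex 17.017 0.636 0.000
      vertex 13.000 13.000 11.000
    endloop
  endfacet
  facet normal 0.3907 -0.5377 0.7471
    outer loop
      vertex 17.017 0.636 0.000
      vertex 23.517 5.359 0.000
      vertex 13.000 13.000 11.000
    endloop
  endfacet
  facet normal 0.6322 -0.2054 0.7471
    outer loop
      vertex 23.517 5.359 0.000
      vertex 26.000 13.000 0.000
      vertex 13.000 13.000 11.000
    endloop
  endfacet
endsolid part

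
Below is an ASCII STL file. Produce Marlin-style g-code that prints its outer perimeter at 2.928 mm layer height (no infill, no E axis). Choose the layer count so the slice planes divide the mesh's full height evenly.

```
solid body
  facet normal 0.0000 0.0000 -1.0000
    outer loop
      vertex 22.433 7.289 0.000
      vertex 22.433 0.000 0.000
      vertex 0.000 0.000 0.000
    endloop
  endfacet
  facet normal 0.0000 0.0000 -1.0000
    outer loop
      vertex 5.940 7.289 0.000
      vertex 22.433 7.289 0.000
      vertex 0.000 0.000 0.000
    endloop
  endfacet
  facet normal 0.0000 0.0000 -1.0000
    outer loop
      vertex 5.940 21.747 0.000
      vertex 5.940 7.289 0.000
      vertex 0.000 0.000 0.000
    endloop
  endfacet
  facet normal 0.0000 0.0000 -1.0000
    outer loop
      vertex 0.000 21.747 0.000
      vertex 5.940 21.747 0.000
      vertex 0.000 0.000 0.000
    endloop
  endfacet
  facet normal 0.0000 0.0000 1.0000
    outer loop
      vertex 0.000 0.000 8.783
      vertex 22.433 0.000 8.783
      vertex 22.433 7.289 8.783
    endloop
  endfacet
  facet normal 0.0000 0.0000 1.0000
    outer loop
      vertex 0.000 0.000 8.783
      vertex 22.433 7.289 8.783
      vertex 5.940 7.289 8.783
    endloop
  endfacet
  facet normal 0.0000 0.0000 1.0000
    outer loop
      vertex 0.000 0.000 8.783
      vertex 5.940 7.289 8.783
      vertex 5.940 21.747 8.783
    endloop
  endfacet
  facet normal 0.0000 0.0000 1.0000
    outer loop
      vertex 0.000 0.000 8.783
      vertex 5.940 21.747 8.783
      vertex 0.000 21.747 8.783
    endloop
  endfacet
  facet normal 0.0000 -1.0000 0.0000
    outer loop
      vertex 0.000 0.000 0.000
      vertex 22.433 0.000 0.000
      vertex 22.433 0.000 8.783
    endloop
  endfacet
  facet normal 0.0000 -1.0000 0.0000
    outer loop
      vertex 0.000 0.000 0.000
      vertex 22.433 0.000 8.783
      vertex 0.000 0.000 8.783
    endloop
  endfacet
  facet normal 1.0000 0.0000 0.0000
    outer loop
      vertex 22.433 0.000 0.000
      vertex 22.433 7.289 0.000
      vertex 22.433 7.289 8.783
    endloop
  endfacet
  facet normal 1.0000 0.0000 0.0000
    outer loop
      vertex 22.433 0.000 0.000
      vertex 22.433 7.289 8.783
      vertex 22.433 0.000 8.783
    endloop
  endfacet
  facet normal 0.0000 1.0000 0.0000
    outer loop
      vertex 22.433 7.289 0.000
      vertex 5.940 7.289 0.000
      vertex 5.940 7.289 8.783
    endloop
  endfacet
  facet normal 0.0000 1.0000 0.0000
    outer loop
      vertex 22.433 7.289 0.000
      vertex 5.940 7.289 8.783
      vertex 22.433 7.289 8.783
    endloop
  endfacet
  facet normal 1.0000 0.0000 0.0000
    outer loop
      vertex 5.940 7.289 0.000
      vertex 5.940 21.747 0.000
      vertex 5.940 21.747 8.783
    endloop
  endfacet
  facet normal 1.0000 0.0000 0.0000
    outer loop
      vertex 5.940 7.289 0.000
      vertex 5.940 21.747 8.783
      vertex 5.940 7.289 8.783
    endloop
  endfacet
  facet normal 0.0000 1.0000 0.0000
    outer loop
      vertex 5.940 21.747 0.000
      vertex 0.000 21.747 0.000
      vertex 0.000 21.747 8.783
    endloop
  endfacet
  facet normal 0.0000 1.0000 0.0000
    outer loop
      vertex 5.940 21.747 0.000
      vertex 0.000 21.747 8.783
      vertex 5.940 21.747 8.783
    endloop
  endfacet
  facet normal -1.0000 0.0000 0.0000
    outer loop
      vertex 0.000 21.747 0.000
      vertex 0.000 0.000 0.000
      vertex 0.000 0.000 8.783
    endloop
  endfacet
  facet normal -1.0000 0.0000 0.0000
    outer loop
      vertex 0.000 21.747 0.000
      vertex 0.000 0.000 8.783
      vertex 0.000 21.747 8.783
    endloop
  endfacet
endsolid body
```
; perimeter-only toolpath
G21 ; units = mm
G90 ; absolute positioning
G28 ; home
; layer 1
G0 Z2.928
G0 X0.000 Y0.000
G1 X22.433 Y0.000
G1 X22.433 Y7.289
G1 X5.940 Y7.289
G1 X5.940 Y21.747
G1 X0.000 Y21.747
G1 X0.000 Y0.000
; layer 2
G0 Z5.855
G0 X0.000 Y0.000
G1 X22.433 Y0.000
G1 X22.433 Y7.289
G1 X5.940 Y7.289
G1 X5.940 Y21.747
G1 X0.000 Y21.747
G1 X0.000 Y0.000
; layer 3
G0 Z8.783
G0 X0.000 Y0.000
G1 X22.433 Y0.000
G1 X22.433 Y7.289
G1 X5.940 Y7.289
G1 X5.940 Y21.747
G1 X0.000 Y21.747
G1 X0.000 Y0.000
M2 ; end

The solid is an L-shaped prism: outer 22.4 × 21.7 mm, arm thicknesses ≈ 7.29 mm (horizontal) and 5.94 mm (vertical), extruded 8.78 mm in z. Slicing at Δz = 2.928 mm — 3 equal slices spanning the solid's height, so layer i sits at z = i·h/3 — gives 3 non-empty perimeters. Each is a 6-segment closed polygon; G0 lifts to the layer z and rapids to the start vertex, then G1 traces the edges.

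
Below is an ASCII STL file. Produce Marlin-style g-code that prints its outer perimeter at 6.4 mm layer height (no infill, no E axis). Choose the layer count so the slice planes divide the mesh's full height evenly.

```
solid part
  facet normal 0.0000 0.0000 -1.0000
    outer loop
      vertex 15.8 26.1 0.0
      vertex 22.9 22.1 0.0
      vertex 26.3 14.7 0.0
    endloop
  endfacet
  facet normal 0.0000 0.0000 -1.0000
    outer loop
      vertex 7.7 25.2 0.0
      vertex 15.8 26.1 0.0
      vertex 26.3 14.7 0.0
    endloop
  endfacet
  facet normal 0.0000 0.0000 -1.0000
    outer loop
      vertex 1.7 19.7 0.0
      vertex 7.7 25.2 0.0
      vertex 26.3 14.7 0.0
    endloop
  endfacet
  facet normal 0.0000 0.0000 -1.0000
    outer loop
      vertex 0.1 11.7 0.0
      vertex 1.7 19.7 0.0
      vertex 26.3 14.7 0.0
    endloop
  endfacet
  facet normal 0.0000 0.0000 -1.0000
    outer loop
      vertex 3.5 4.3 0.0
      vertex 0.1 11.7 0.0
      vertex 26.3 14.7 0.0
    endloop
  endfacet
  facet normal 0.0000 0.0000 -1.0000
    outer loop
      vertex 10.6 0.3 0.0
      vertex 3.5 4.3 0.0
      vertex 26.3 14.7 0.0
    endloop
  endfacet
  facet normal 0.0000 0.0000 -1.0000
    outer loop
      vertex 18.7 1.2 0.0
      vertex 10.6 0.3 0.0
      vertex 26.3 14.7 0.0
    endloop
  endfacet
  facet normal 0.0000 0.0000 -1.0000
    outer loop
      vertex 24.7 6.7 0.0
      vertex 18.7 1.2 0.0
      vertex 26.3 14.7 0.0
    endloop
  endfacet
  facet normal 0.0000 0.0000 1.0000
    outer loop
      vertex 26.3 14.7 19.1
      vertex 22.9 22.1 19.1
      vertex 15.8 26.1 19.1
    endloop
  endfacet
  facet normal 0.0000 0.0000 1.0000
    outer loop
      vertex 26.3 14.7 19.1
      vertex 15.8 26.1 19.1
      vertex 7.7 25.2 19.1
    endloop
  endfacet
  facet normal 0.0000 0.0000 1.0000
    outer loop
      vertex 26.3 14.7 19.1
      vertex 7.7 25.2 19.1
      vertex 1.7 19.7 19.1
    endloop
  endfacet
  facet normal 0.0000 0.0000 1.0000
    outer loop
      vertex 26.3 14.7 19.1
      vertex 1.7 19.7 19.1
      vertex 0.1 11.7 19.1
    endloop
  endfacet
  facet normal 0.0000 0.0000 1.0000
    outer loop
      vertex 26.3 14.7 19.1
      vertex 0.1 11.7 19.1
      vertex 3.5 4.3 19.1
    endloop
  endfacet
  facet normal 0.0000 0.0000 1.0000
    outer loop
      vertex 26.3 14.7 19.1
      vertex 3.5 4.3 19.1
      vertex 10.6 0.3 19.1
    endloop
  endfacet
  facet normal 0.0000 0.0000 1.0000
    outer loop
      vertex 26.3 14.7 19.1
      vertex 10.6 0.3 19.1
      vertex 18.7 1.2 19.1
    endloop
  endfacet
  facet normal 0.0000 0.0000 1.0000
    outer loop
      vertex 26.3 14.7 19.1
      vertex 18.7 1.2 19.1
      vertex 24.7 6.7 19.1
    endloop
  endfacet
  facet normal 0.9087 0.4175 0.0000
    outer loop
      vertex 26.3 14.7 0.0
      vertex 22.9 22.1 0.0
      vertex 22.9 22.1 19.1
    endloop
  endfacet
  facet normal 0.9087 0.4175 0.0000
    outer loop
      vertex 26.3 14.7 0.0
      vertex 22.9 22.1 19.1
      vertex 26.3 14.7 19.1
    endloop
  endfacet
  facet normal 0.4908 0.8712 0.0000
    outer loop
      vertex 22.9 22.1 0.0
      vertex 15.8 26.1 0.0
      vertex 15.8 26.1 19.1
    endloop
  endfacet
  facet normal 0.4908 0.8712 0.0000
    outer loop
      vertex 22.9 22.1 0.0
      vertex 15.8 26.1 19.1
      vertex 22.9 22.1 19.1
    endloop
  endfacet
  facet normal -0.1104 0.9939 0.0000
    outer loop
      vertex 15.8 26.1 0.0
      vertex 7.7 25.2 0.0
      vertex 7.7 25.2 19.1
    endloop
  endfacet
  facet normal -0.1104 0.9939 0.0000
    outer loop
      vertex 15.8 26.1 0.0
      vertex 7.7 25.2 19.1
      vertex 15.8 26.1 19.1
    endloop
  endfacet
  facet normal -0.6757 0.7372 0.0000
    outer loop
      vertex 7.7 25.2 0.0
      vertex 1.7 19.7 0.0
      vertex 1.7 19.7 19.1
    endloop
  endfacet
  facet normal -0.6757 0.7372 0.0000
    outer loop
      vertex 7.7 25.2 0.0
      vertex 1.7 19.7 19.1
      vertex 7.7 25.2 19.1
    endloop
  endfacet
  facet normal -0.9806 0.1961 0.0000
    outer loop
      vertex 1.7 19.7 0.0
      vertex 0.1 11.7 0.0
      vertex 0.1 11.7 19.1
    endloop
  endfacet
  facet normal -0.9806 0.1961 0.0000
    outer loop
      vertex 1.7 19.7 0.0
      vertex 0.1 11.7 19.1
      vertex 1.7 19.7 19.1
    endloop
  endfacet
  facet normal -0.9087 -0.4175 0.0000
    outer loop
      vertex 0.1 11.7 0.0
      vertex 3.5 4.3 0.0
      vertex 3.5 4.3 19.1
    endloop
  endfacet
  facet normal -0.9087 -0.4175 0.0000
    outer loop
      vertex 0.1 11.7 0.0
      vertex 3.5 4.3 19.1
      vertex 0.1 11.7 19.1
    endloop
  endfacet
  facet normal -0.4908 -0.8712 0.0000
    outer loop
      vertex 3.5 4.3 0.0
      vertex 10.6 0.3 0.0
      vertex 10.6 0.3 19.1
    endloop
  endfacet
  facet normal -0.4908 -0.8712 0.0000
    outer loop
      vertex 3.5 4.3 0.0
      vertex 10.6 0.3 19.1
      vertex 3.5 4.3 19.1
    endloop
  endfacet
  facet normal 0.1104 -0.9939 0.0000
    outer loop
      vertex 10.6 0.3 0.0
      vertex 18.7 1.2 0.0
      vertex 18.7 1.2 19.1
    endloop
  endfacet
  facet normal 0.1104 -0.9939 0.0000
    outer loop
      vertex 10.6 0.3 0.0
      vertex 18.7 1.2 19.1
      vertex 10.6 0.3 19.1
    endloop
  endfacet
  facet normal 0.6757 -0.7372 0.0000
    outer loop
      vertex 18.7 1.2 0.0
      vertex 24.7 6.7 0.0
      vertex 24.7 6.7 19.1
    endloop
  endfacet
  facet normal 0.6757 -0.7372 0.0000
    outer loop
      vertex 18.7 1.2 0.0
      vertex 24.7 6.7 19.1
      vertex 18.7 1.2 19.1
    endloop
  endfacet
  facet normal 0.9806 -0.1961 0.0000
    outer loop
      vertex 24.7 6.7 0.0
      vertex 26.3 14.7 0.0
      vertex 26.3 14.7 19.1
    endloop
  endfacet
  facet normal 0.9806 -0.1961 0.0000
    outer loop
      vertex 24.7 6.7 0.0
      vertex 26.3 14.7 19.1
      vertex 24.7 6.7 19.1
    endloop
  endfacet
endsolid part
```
; perimeter-only toolpath
G21 ; units = mm
G90 ; absolute positioning
G28 ; home
; layer 1
G0 Z6.4
G0 X26.3 Y14.7
G1 X22.9 Y22.1
G1 X15.8 Y26.1
G1 X7.7 Y25.2
G1 X1.7 Y19.7
G1 X0.1 Y11.7
G1 X3.5 Y4.3
G1 X10.6 Y0.3
G1 X18.7 Y1.2
G1 X24.7 Y6.7
G1 X26.3 Y14.7
; layer 2
G0 Z12.7
G0 X26.3 Y14.7
G1 X22.9 Y22.1
G1 X15.8 Y26.1
G1 X7.7 Y25.2
G1 X1.7 Y19.7
G1 X0.1 Y11.7
G1 X3.5 Y4.3
G1 X10.6 Y0.3
G1 X18.7 Y1.2
G1 X24.7 Y6.7
G1 X26.3 Y14.7
; layer 3
G0 Z19.1
G0 X26.3 Y14.7
G1 X22.9 Y22.1
G1 X15.8 Y26.1
G1 X7.7 Y25.2
G1 X1.7 Y19.7
G1 X0.1 Y11.7
G1 X3.5 Y4.3
G1 X10.6 Y0.3
G1 X18.7 Y1.2
G1 X24.7 Y6.7
G1 X26.3 Y14.7
M2 ; end

The solid is a regular 10-sided prism (a cylinder approximated with 10 flat sides), circumscribed radius ≈ 13.2 mm, height ≈ 19.1 mm. Slicing at Δz = 6.4 mm — 3 equal slices spanning the solid's height, so layer i sits at z = i·h/3 — gives 3 non-empty perimeters. Each is a 10-segment closed polygon; G0 lifts to the layer z and rapids to the start vertex, then G1 traces the edges.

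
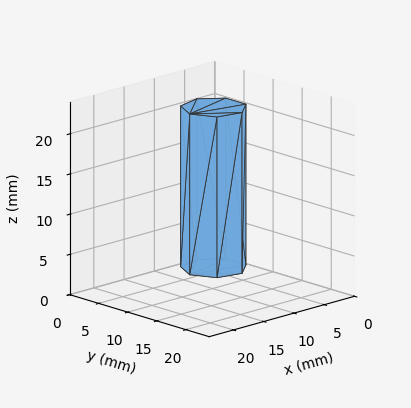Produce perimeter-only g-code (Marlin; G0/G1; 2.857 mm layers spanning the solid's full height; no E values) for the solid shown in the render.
Reading the render: the shape is a regular 7-sided prism (a cylinder approximated with 7 flat sides), circumscribed radius ≈ 4 mm, height ≈ 20 mm (dimensions read to the nearest mm from the axis ticks). For the g-code, the solid's height is divided into equal slices at the stated Δz and each level perimeter traced with G1 moves after a G0 lift.

; perimeter-only toolpath
G21 ; units = mm
G90 ; absolute positioning
G28 ; home
; layer 1
G0 Z2.857
G0 X8.000 Y4.000
G1 X6.494 Y7.127
G1 X3.110 Y7.900
G1 X0.396 Y5.736
G1 X0.396 Y2.264
G1 X3.110 Y0.100
G1 X6.494 Y0.873
G1 X8.000 Y4.000
; layer 2
G0 Z5.714
G0 X8.000 Y4.000
G1 X6.494 Y7.127
G1 X3.110 Y7.900
G1 X0.396 Y5.736
G1 X0.396 Y2.264
G1 X3.110 Y0.100
G1 X6.494 Y0.873
G1 X8.000 Y4.000
; layer 3
G0 Z8.571
G0 X8.000 Y4.000
G1 X6.494 Y7.127
G1 X3.110 Y7.900
G1 X0.396 Y5.736
G1 X0.396 Y2.264
G1 X3.110 Y0.100
G1 X6.494 Y0.873
G1 X8.000 Y4.000
; layer 4
G0 Z11.429
G0 X8.000 Y4.000
G1 X6.494 Y7.127
G1 X3.110 Y7.900
G1 X0.396 Y5.736
G1 X0.396 Y2.264
G1 X3.110 Y0.100
G1 X6.494 Y0.873
G1 X8.000 Y4.000
; layer 5
G0 Z14.286
G0 X8.000 Y4.000
G1 X6.494 Y7.127
G1 X3.110 Y7.900
G1 X0.396 Y5.736
G1 X0.396 Y2.264
G1 X3.110 Y0.100
G1 X6.494 Y0.873
G1 X8.000 Y4.000
; layer 6
G0 Z17.143
G0 X8.000 Y4.000
G1 X6.494 Y7.127
G1 X3.110 Y7.900
G1 X0.396 Y5.736
G1 X0.396 Y2.264
G1 X3.110 Y0.100
G1 X6.494 Y0.873
G1 X8.000 Y4.000
; layer 7
G0 Z20.000
G0 X8.000 Y4.000
G1 X6.494 Y7.127
G1 X3.110 Y7.900
G1 X0.396 Y5.736
G1 X0.396 Y2.264
G1 X3.110 Y0.100
G1 X6.494 Y0.873
G1 X8.000 Y4.000
M2 ; end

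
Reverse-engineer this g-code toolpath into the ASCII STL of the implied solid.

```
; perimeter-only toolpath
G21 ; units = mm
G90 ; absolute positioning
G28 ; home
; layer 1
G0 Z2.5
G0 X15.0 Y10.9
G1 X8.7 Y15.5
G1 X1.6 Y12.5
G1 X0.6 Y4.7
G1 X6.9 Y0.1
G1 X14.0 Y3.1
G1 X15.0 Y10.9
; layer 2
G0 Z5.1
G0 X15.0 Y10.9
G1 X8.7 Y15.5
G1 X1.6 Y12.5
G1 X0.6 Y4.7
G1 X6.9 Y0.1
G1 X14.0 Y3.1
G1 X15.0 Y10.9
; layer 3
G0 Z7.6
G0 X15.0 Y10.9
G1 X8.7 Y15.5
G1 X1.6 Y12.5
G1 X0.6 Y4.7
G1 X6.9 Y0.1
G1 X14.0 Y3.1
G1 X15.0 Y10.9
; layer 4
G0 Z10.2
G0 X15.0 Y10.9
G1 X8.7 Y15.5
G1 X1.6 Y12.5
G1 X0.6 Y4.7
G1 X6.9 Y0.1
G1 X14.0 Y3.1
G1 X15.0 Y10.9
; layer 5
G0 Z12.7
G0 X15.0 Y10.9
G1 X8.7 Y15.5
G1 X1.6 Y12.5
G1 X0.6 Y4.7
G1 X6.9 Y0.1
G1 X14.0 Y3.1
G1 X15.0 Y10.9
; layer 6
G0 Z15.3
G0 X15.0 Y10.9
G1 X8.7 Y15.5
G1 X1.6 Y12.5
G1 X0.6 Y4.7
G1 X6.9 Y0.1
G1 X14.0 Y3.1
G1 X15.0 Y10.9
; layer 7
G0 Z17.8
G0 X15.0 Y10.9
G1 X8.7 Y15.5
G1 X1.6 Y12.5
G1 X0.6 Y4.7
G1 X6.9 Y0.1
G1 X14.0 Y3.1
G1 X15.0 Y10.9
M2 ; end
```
solid part
  facet normal 0.0000 0.0000 -1.0000
    outer loop
      vertex 1.6 12.5 0.0
      vertex 8.7 15.5 0.0
      vertex 15.0 10.9 0.0
    endloop
  endfacet
  facet normal 0.0000 0.0000 -1.0000
    outer loop
      vertex 0.6 4.7 0.0
      vertex 1.6 12.5 0.0
      vertex 15.0 10.9 0.0
    endloop
  endfacet
  facet normal 0.0000 0.0000 -1.0000
    outer loop
      vertex 6.9 0.1 0.0
      vertex 0.6 4.7 0.0
      vertex 15.0 10.9 0.0
    endloop
  endfacet
  facet normal 0.0000 0.0000 -1.0000
    outer loop
      vertex 14.0 3.1 0.0
      vertex 6.9 0.1 0.0
      vertex 15.0 10.9 0.0
    endloop
  endfacet
  facet normal 0.0000 0.0000 1.0000
    outer loop
      vertex 15.0 10.9 17.8
      vertex 8.7 15.5 17.8
      vertex 1.6 12.5 17.8
    endloop
  endfacet
  facet normal 0.0000 0.0000 1.0000
    outer loop
      vertex 15.0 10.9 17.8
      vertex 1.6 12.5 17.8
      vertex 0.6 4.7 17.8
    endloop
  endfacet
  facet normal 0.0000 0.0000 1.0000
    outer loop
      vertex 15.0 10.9 17.8
      vertex 0.6 4.7 17.8
      vertex 6.9 0.1 17.8
    endloop
  endfacet
  facet normal 0.0000 0.0000 1.0000
    outer loop
      vertex 15.0 10.9 17.8
      vertex 6.9 0.1 17.8
      vertex 14.0 3.1 17.8
    endloop
  endfacet
  facet normal 0.5897 0.8076 0.0000
    outer loop
      vertex 15.0 10.9 0.0
      vertex 8.7 15.5 0.0
      vertex 8.7 15.5 17.8
    endloop
  endfacet
  facet normal 0.5897 0.8076 0.0000
    outer loop
      vertex 15.0 10.9 0.0
      vertex 8.7 15.5 17.8
      vertex 15.0 10.9 17.8
    endloop
  endfacet
  facet normal -0.3892 0.9211 0.0000
    outer loop
      vertex 8.7 15.5 0.0
      vertex 1.6 12.5 0.0
      vertex 1.6 12.5 17.8
    endloop
  endfacet
  facet normal -0.3892 0.9211 0.0000
    outer loop
      vertex 8.7 15.5 0.0
      vertex 1.6 12.5 17.8
      vertex 8.7 15.5 17.8
    endloop
  endfacet
  facet normal -0.9919 0.1272 0.0000
    outer loop
      vertex 1.6 12.5 0.0
      vertex 0.6 4.7 0.0
      vertex 0.6 4.7 17.8
    endloop
  endfacet
  facet normal -0.9919 0.1272 0.0000
    outer loop
      vertex 1.6 12.5 0.0
      vertex 0.6 4.7 17.8
      vertex 1.6 12.5 17.8
    endloop
  endfacet
  facet normal -0.5897 -0.8076 0.0000
    outer loop
      vertex 0.6 4.7 0.0
      vertex 6.9 0.1 0.0
      vertex 6.9 0.1 17.8
    endloop
  endfacet
  facet normal -0.5897 -0.8076 0.0000
    outer loop
      vertex 0.6 4.7 0.0
      vertex 6.9 0.1 17.8
      vertex 0.6 4.7 17.8
    endloop
  endfacet
  facet normal 0.3892 -0.9211 0.0000
    outer loop
      vertex 6.9 0.1 0.0
      vertex 14.0 3.1 0.0
      vertex 14.0 3.1 17.8
    endloop
  endfacet
  facet normal 0.3892 -0.9211 0.0000
    outer loop
      vertex 6.9 0.1 0.0
      vertex 14.0 3.1 17.8
      vertex 6.9 0.1 17.8
    endloop
  endfacet
  facet normal 0.9919 -0.1272 0.0000
    outer loop
      vertex 14.0 3.1 0.0
      vertex 15.0 10.9 0.0
      vertex 15.0 10.9 17.8
    endloop
  endfacet
  facet normal 0.9919 -0.1272 0.0000
    outer loop
      vertex 14.0 3.1 0.0
      vertex 15.0 10.9 17.8
      vertex 14.0 3.1 17.8
    endloop
  endfacet
endsolid part

The G0 Z moves step by Δz≈2.5 mm. Every layer's G1 loop is the same polygon, so the solid is a straight extrusion of it from z=0 to z≈17.8. Closing with flat bottom and top caps and triangulating gives 20 facets — a regular 6-sided prism (a cylinder approximated with 6 flat sides), circumscribed radius ≈ 7.8 mm, height ≈ 17.8 mm.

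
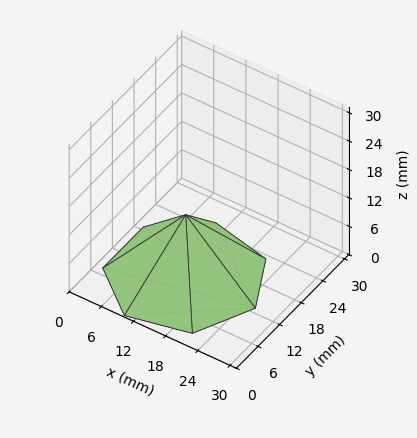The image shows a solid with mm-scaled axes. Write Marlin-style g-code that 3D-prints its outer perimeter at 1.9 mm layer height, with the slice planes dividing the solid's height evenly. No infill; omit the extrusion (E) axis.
Reading the render: the shape is a regular 7-sided pyramid, base circumscribed radius ≈ 13 mm, apex at z ≈ 13 mm (dimensions read to the nearest mm from the axis ticks). For the g-code, the solid's height is divided into equal slices at the stated Δz and each level perimeter traced with G1 moves after a G0 lift.

; perimeter-only toolpath
G21 ; units = mm
G90 ; absolute positioning
G28 ; home
; layer 1
G0 Z1.9
G0 X24.1 Y13.0
G1 X19.9 Y21.7
G1 X10.5 Y23.9
G1 X3.0 Y17.8
G1 X3.0 Y8.2
G1 X10.5 Y2.1
G1 X19.9 Y4.3
G1 X24.1 Y13.0
; layer 2
G0 Z3.7
G0 X22.3 Y13.0
G1 X18.8 Y20.3
G1 X10.9 Y22.1
G1 X4.6 Y17.0
G1 X4.6 Y9.0
G1 X10.9 Y3.9
G1 X18.8 Y5.7
G1 X22.3 Y13.0
; layer 3
G0 Z5.6
G0 X20.4 Y13.0
G1 X17.6 Y18.8
G1 X11.3 Y20.3
G1 X6.3 Y16.2
G1 X6.3 Y9.8
G1 X11.3 Y5.7
G1 X17.6 Y7.2
G1 X20.4 Y13.0
; layer 4
G0 Z7.4
G0 X18.6 Y13.0
G1 X16.5 Y17.4
G1 X11.8 Y18.4
G1 X8.0 Y15.4
G1 X8.0 Y10.6
G1 X11.8 Y7.6
G1 X16.5 Y8.6
G1 X18.6 Y13.0
; layer 5
G0 Z9.3
G0 X16.7 Y13.0
G1 X15.3 Y15.9
G1 X12.2 Y16.6
G1 X9.7 Y14.6
G1 X9.7 Y11.4
G1 X12.2 Y9.4
G1 X15.3 Y10.1
G1 X16.7 Y13.0
; layer 6
G0 Z11.1
G0 X14.9 Y13.0
G1 X14.2 Y14.5
G1 X12.6 Y14.8
G1 X11.3 Y13.8
G1 X11.3 Y12.2
G1 X12.6 Y11.2
G1 X14.2 Y11.5
G1 X14.9 Y13.0
M2 ; end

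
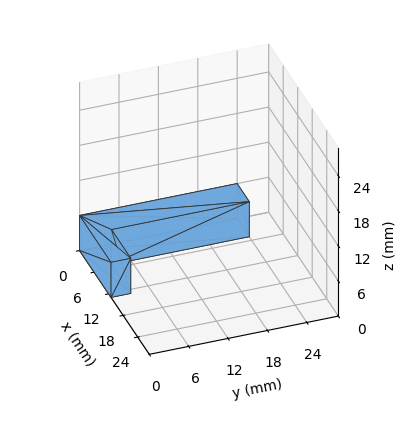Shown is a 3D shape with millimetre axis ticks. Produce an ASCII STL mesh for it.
Reading the render: the shape is an L-shaped prism: outer 13 × 24 mm, arm thicknesses ≈ 3 mm (horizontal) and 5 mm (vertical), extruded 6 mm in z (dimensions read to the nearest mm from the axis ticks). For the STL, each face is triangulated and given an outward normal.

solid part
  facet normal 0.0000 0.0000 -1.0000
    outer loop
      vertex 13.0 3.0 0.0
      vertex 13.0 0.0 0.0
      vertex 0.0 0.0 0.0
    endloop
  endfacet
  facet normal 0.0000 0.0000 -1.0000
    outer loop
      vertex 5.0 3.0 0.0
      vertex 13.0 3.0 0.0
      vertex 0.0 0.0 0.0
    endloop
  endfacet
  facet normal 0.0000 0.0000 -1.0000
    outer loop
      vertex 5.0 24.0 0.0
      vertex 5.0 3.0 0.0
      vertex 0.0 0.0 0.0
    endloop
  endfacet
  facet normal 0.0000 0.0000 -1.0000
    outer loop
      vertex 0.0 24.0 0.0
      vertex 5.0 24.0 0.0
      vertex 0.0 0.0 0.0
    endloop
  endfacet
  facet normal 0.0000 0.0000 1.0000
    outer loop
      vertex 0.0 0.0 6.0
      vertex 13.0 0.0 6.0
      vertex 13.0 3.0 6.0
    endloop
  endfacet
  facet normal 0.0000 0.0000 1.0000
    outer loop
      vertex 0.0 0.0 6.0
      vertex 13.0 3.0 6.0
      vertex 5.0 3.0 6.0
    endloop
  endfacet
  facet normal 0.0000 0.0000 1.0000
    outer loop
      vertex 0.0 0.0 6.0
      vertex 5.0 3.0 6.0
      vertex 5.0 24.0 6.0
    endloop
  endfacet
  facet normal 0.0000 0.0000 1.0000
    outer loop
      vertex 0.0 0.0 6.0
      vertex 5.0 24.0 6.0
      vertex 0.0 24.0 6.0
    endloop
  endfacet
  facet normal 0.0000 -1.0000 0.0000
    outer loop
      vertex 0.0 0.0 0.0
      vertex 13.0 0.0 0.0
      vertex 13.0 0.0 6.0
    endloop
  endfacet
  facet normal 0.0000 -1.0000 0.0000
    outer loop
      vertex 0.0 0.0 0.0
      vertex 13.0 0.0 6.0
      vertex 0.0 0.0 6.0
    endloop
  endfacet
  facet normal 1.0000 0.0000 0.0000
    outer loop
      vertex 13.0 0.0 0.0
      vertex 13.0 3.0 0.0
      vertex 13.0 3.0 6.0
    endloop
  endfacet
  facet normal 1.0000 0.0000 0.0000
    outer loop
      vertex 13.0 0.0 0.0
      vertex 13.0 3.0 6.0
      vertex 13.0 0.0 6.0
    endloop
  endfacet
  facet normal 0.0000 1.0000 0.0000
    outer loop
      vertex 13.0 3.0 0.0
      vertex 5.0 3.0 0.0
      vertex 5.0 3.0 6.0
    endloop
  endfacet
  facet normal 0.0000 1.0000 0.0000
    outer loop
      vertex 13.0 3.0 0.0
      vertex 5.0 3.0 6.0
      vertex 13.0 3.0 6.0
    endloop
  endfacet
  facet normal 1.0000 0.0000 0.0000
    outer loop
      vertex 5.0 3.0 0.0
      vertex 5.0 24.0 0.0
      vertex 5.0 24.0 6.0
    endloop
  endfacet
  facet normal 1.0000 0.0000 0.0000
    outer loop
      vertex 5.0 3.0 0.0
      vertex 5.0 24.0 6.0
      vertex 5.0 3.0 6.0
    endloop
  endfacet
  facet normal 0.0000 1.0000 0.0000
    outer loop
      vertex 5.0 24.0 0.0
      vertex 0.0 24.0 0.0
      vertex 0.0 24.0 6.0
    endloop
  endfacet
  facet normal 0.0000 1.0000 0.0000
    outer loop
      vertex 5.0 24.0 0.0
      vertex 0.0 24.0 6.0
      vertex 5.0 24.0 6.0
    endloop
  endfacet
  facet normal -1.0000 0.0000 0.0000
    outer loop
      vertex 0.0 24.0 0.0
      vertex 0.0 0.0 0.0
      vertex 0.0 0.0 6.0
    endloop
  endfacet
  facet normal -1.0000 0.0000 0.0000
    outer loop
      vertex 0.0 24.0 0.0
      vertex 0.0 0.0 6.0
      vertex 0.0 24.0 6.0
    endloop
  endfacet
endsolid part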